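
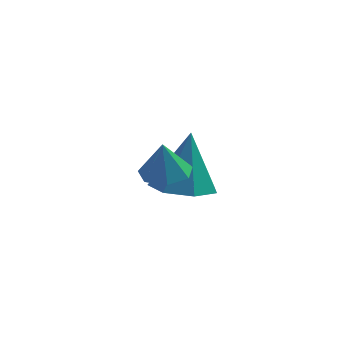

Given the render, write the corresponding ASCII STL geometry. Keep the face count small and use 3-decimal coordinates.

solid 
facet normal 0.051 0.121 -0.991
outer loop
vertex -1.548 -2.84 -1.681
vertex -2.212 -2.512 -1.675
vertex -1.543 -2.203 -1.603
endloop
endfacet
facet normal 0.832 -0.074 0.550
outer loop
vertex -1.548 -2.84 -1.681
vertex -1.543 -2.203 -1.603
vertex -2.268 -2.648 -0.565
endloop
endfacet
facet normal 0.051 0.120 -0.991
outer loop
vertex -1.543 -2.203 -1.603
vertex -2.212 -2.512 -1.675
vertex -2.042 -1.799 -1.58
endloop
endfacet
facet normal 0.513 0.599 0.615
outer loop
vertex -1.543 -2.203 -1.603
vertex -2.042 -1.799 -1.58
vertex -2.268 -2.648 -0.565
endloop
endfacet
facet normal 0.051 0.120 -0.991
outer loop
vertex -2.042 -1.799 -1.58
vertex -2.212 -2.512 -1.675
vertex -2.668 -1.932 -1.628
endloop
endfacet
facet normal -0.210 0.772 0.599
outer loop
vertex -2.042 -1.799 -1.58
vertex -2.668 -1.932 -1.628
vertex -2.268 -2.648 -0.565
endloop
endfacet
facet normal 0.051 0.121 -0.991
outer loop
vertex -2.668 -1.932 -1.628
vertex -2.212 -2.512 -1.675
vertex -2.951 -2.502 -1.712
endloop
endfacet
facet normal -0.796 0.319 0.515
outer loop
vertex -2.668 -1.932 -1.628
vertex -2.951 -2.502 -1.712
vertex -2.268 -2.648 -0.565
endloop
endfacet
facet normal 0.051 0.120 -0.991
outer loop
vertex -2.951 -2.502 -1.712
vertex -2.212 -2.512 -1.675
vertex -2.677 -3.08 -1.768
endloop
endfacet
facet normal -0.802 -0.421 0.424
outer loop
vertex -2.951 -2.502 -1.712
vertex -2.677 -3.08 -1.768
vertex -2.268 -2.648 -0.565
endloop
endfacet
facet normal 0.051 0.120 -0.991
outer loop
vertex -2.677 -3.08 -1.768
vertex -2.212 -2.512 -1.675
vertex -2.053 -3.231 -1.754
endloop
endfacet
facet normal -0.224 -0.890 0.396
outer loop
vertex -2.677 -3.08 -1.768
vertex -2.053 -3.231 -1.754
vertex -2.268 -2.648 -0.565
endloop
endfacet
facet normal 0.050 0.120 -0.991
outer loop
vertex -2.053 -3.231 -1.754
vertex -2.212 -2.512 -1.675
vertex -1.548 -2.84 -1.681
endloop
endfacet
facet normal 0.504 -0.736 0.452
outer loop
vertex -2.053 -3.231 -1.754
vertex -1.548 -2.84 -1.681
vertex -2.268 -2.648 -0.565
endloop
endfacet
facet normal -0.072 -0.235 -0.969
outer loop
vertex -1.399 0.946 -4.104
vertex -2.182 0.342 -3.899
vertex -2.19 1.324 -4.137
endloop
endfacet
facet normal 0.418 0.891 0.176
outer loop
vertex -1.399 0.946 -4.104
vertex -2.19 1.324 -4.137
vertex -2.038 0.818 -1.941
endloop
endfacet
facet normal -0.072 -0.235 -0.969
outer loop
vertex -2.19 1.324 -4.137
vertex -2.182 0.342 -3.899
vertex -2.974 0.962 -3.991
endloop
endfacet
facet normal -0.372 0.899 0.233
outer loop
vertex -2.19 1.324 -4.137
vertex -2.974 0.962 -3.991
vertex -2.038 0.818 -1.941
endloop
endfacet
facet normal -0.072 -0.235 -0.969
outer loop
vertex -2.974 0.962 -3.991
vertex -2.182 0.342 -3.899
vertex -3.163 0.134 -3.776
endloop
endfacet
facet normal -0.859 0.303 0.413
outer loop
vertex -2.974 0.962 -3.991
vertex -3.163 0.134 -3.776
vertex -2.038 0.818 -1.941
endloop
endfacet
facet normal -0.071 -0.236 -0.969
outer loop
vertex -3.163 0.134 -3.776
vertex -2.182 0.342 -3.899
vertex -2.613 -0.538 -3.653
endloop
endfacet
facet normal -0.678 -0.448 0.583
outer loop
vertex -3.163 0.134 -3.776
vertex -2.613 -0.538 -3.653
vertex -2.038 0.818 -1.941
endloop
endfacet
facet normal -0.072 -0.236 -0.969
outer loop
vertex -2.613 -0.538 -3.653
vertex -2.182 0.342 -3.899
vertex -1.739 -0.546 -3.716
endloop
endfacet
facet normal 0.037 -0.789 0.613
outer loop
vertex -2.613 -0.538 -3.653
vertex -1.739 -0.546 -3.716
vertex -2.038 0.818 -1.941
endloop
endfacet
facet normal -0.071 -0.235 -0.969
outer loop
vertex -1.739 -0.546 -3.716
vertex -2.182 0.342 -3.899
vertex -1.199 0.114 -3.916
endloop
endfacet
facet normal 0.744 -0.463 0.481
outer loop
vertex -1.739 -0.546 -3.716
vertex -1.199 0.114 -3.916
vertex -2.038 0.818 -1.941
endloop
endfacet
facet normal -0.072 -0.236 -0.969
outer loop
vertex -1.199 0.114 -3.916
vertex -2.182 0.342 -3.899
vertex -1.399 0.946 -4.104
endloop
endfacet
facet normal 0.915 0.285 0.287
outer loop
vertex -1.199 0.114 -3.916
vertex -1.399 0.946 -4.104
vertex -2.038 0.818 -1.941
endloop
endfacet

endsolid


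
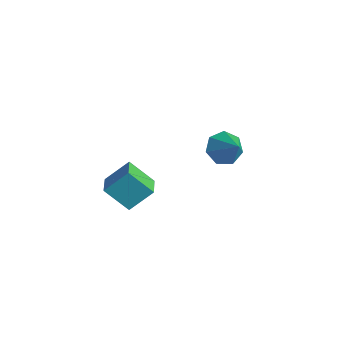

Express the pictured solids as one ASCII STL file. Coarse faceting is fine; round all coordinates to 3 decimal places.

solid 
facet normal -0.551 -0.465 0.693
outer loop
vertex -0.645 -2.906 -2.861
vertex -1.512 -2.287 -3.135
vertex -1.021 -3.842 -3.787
endloop
endfacet
facet normal 0.788 -0.563 0.249
outer loop
vertex -0.228 -3.173 -4.785
vertex -0.645 -2.906 -2.861
vertex -1.021 -3.842 -3.787
endloop
endfacet
facet normal -0.550 -0.465 0.694
outer loop
vertex -1.021 -3.842 -3.787
vertex -1.512 -2.287 -3.135
vertex -1.888 -3.224 -4.061
endloop
endfacet
facet normal -0.274 -0.684 -0.676
outer loop
vertex -1.888 -3.224 -4.061
vertex -0.228 -3.173 -4.785
vertex -1.021 -3.842 -3.787
endloop
endfacet
facet normal 0.274 0.684 0.676
outer loop
vertex -0.645 -2.906 -2.861
vertex -0.719 -1.618 -4.133
vertex -1.512 -2.287 -3.135
endloop
endfacet
facet normal 0.788 -0.562 0.249
outer loop
vertex 0.148 -2.236 -3.859
vertex -0.645 -2.906 -2.861
vertex -0.228 -3.173 -4.785
endloop
endfacet
facet normal 0.274 0.684 0.676
outer loop
vertex 0.148 -2.236 -3.859
vertex -0.719 -1.618 -4.133
vertex -0.645 -2.906 -2.861
endloop
endfacet
facet normal -0.788 0.563 -0.249
outer loop
vertex -1.512 -2.287 -3.135
vertex -0.719 -1.618 -4.133
vertex -1.888 -3.224 -4.061
endloop
endfacet
facet normal -0.274 -0.683 -0.677
outer loop
vertex -1.095 -2.554 -5.059
vertex -0.228 -3.173 -4.785
vertex -1.888 -3.224 -4.061
endloop
endfacet
facet normal -0.788 0.563 -0.249
outer loop
vertex -1.888 -3.224 -4.061
vertex -0.719 -1.618 -4.133
vertex -1.095 -2.554 -5.059
endloop
endfacet
facet normal 0.551 0.464 -0.694
outer loop
vertex -1.095 -2.554 -5.059
vertex 0.148 -2.236 -3.859
vertex -0.228 -3.173 -4.785
endloop
endfacet
facet normal 0.551 0.465 -0.693
outer loop
vertex -0.719 -1.618 -4.133
vertex 0.148 -2.236 -3.859
vertex -1.095 -2.554 -5.059
endloop
endfacet
facet normal -0.747 0.077 -0.660
outer loop
vertex -0.507 2.151 -4.87
vertex -1.071 2.12 -4.235
vertex -0.697 2.801 -4.579
endloop
endfacet
facet normal 0.883 0.381 -0.275
outer loop
vertex -0.507 2.151 -4.87
vertex -0.697 2.801 -4.579
vertex 0.071 2.0 -3.225
endloop
endfacet
facet normal -0.747 0.077 -0.660
outer loop
vertex -0.697 2.801 -4.579
vertex -1.071 2.12 -4.235
vertex -1.169 2.938 -4.029
endloop
endfacet
facet normal 0.496 0.841 0.216
outer loop
vertex -0.697 2.801 -4.579
vertex -1.169 2.938 -4.029
vertex 0.071 2.0 -3.225
endloop
endfacet
facet normal -0.747 0.077 -0.660
outer loop
vertex -1.169 2.938 -4.029
vertex -1.071 2.12 -4.235
vertex -1.567 2.459 -3.634
endloop
endfacet
facet normal -0.012 0.642 0.767
outer loop
vertex -1.169 2.938 -4.029
vertex -1.567 2.459 -3.634
vertex 0.071 2.0 -3.225
endloop
endfacet
facet normal -0.747 0.078 -0.660
outer loop
vertex -1.567 2.459 -3.634
vertex -1.071 2.12 -4.235
vertex -1.592 1.724 -3.693
endloop
endfacet
facet normal -0.260 -0.068 0.963
outer loop
vertex -1.567 2.459 -3.634
vertex -1.592 1.724 -3.693
vertex 0.071 2.0 -3.225
endloop
endfacet
facet normal -0.747 0.079 -0.660
outer loop
vertex -1.592 1.724 -3.693
vertex -1.071 2.12 -4.235
vertex -1.225 1.287 -4.16
endloop
endfacet
facet normal -0.060 -0.752 0.657
outer loop
vertex -1.592 1.724 -3.693
vertex -1.225 1.287 -4.16
vertex 0.071 2.0 -3.225
endloop
endfacet
facet normal -0.746 0.078 -0.661
outer loop
vertex -1.225 1.287 -4.16
vertex -1.071 2.12 -4.235
vertex -0.742 1.477 -4.683
endloop
endfacet
facet normal 0.437 -0.896 0.078
outer loop
vertex -1.225 1.287 -4.16
vertex -0.742 1.477 -4.683
vertex 0.071 2.0 -3.225
endloop
endfacet
facet normal -0.747 0.077 -0.660
outer loop
vertex -0.742 1.477 -4.683
vertex -1.071 2.12 -4.235
vertex -0.507 2.151 -4.87
endloop
endfacet
facet normal 0.856 -0.392 -0.337
outer loop
vertex -0.742 1.477 -4.683
vertex -0.507 2.151 -4.87
vertex 0.071 2.0 -3.225
endloop
endfacet

endsolid


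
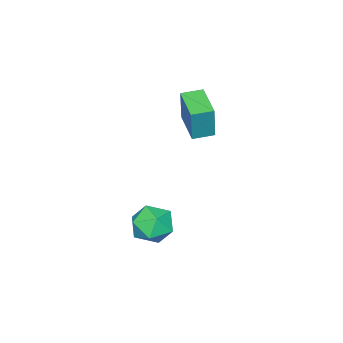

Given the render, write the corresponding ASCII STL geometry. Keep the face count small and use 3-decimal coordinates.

solid 
facet normal -0.602 -0.778 0.179
outer loop
vertex 0.319 1.292 1.666
vertex -0.351 1.826 1.733
vertex 0.064 1.154 0.205
endloop
endfacet
facet normal 0.780 -0.621 -0.077
outer loop
vertex 0.931 2.274 -0.053
vertex 0.319 1.292 1.666
vertex 0.064 1.154 0.205
endloop
endfacet
facet normal -0.602 -0.778 0.179
outer loop
vertex 0.064 1.154 0.205
vertex -0.351 1.826 1.733
vertex -0.607 1.688 0.272
endloop
endfacet
facet normal -0.172 -0.093 -0.981
outer loop
vertex -0.607 1.688 0.272
vertex 0.931 2.274 -0.053
vertex 0.064 1.154 0.205
endloop
endfacet
facet normal 0.172 0.093 0.981
outer loop
vertex 0.319 1.292 1.666
vertex 0.516 2.946 1.475
vertex -0.351 1.826 1.733
endloop
endfacet
facet normal 0.779 -0.622 -0.078
outer loop
vertex 1.187 2.412 1.408
vertex 0.319 1.292 1.666
vertex 0.931 2.274 -0.053
endloop
endfacet
facet normal 0.172 0.093 0.981
outer loop
vertex 1.187 2.412 1.408
vertex 0.516 2.946 1.475
vertex 0.319 1.292 1.666
endloop
endfacet
facet normal -0.780 0.621 0.078
outer loop
vertex -0.351 1.826 1.733
vertex 0.516 2.946 1.475
vertex -0.607 1.688 0.272
endloop
endfacet
facet normal -0.172 -0.093 -0.981
outer loop
vertex 0.261 2.808 0.014
vertex 0.931 2.274 -0.053
vertex -0.607 1.688 0.272
endloop
endfacet
facet normal -0.779 0.622 0.077
outer loop
vertex -0.607 1.688 0.272
vertex 0.516 2.946 1.475
vertex 0.261 2.808 0.014
endloop
endfacet
facet normal 0.602 0.778 -0.179
outer loop
vertex 0.261 2.808 0.014
vertex 1.187 2.412 1.408
vertex 0.931 2.274 -0.053
endloop
endfacet
facet normal 0.602 0.778 -0.179
outer loop
vertex 0.516 2.946 1.475
vertex 1.187 2.412 1.408
vertex 0.261 2.808 0.014
endloop
endfacet
facet normal -0.173 0.810 0.561
outer loop
vertex 3.011 2.986 -3.529
vertex 2.487 2.487 -2.97
vertex 3.383 2.565 -2.807
endloop
endfacet
facet normal 0.469 0.847 0.252
outer loop
vertex 3.011 2.986 -3.529
vertex 3.383 2.565 -2.807
vertex 3.818 2.564 -3.612
endloop
endfacet
facet normal 0.376 0.808 -0.454
outer loop
vertex 3.011 2.986 -3.529
vertex 3.818 2.564 -3.612
vertex 3.19 2.485 -4.272
endloop
endfacet
facet normal -0.323 0.747 -0.581
outer loop
vertex 3.011 2.986 -3.529
vertex 3.19 2.485 -4.272
vertex 2.367 2.437 -3.876
endloop
endfacet
facet normal -0.662 0.748 0.046
outer loop
vertex 3.011 2.986 -3.529
vertex 2.367 2.437 -3.876
vertex 2.487 2.487 -2.97
endloop
endfacet
facet normal 0.845 0.277 0.457
outer loop
vertex 3.818 2.564 -3.612
vertex 3.383 2.565 -2.807
vertex 3.793 1.803 -3.104
endloop
endfacet
facet normal -0.193 0.215 0.957
outer loop
vertex 3.383 2.565 -2.807
vertex 2.487 2.487 -2.97
vertex 2.97 1.755 -2.708
endloop
endfacet
facet normal -0.986 0.115 0.124
outer loop
vertex 2.487 2.487 -2.97
vertex 2.367 2.437 -3.876
vertex 2.342 1.676 -3.368
endloop
endfacet
facet normal -0.436 0.113 -0.893
outer loop
vertex 2.367 2.437 -3.876
vertex 3.19 2.485 -4.272
vertex 2.777 1.675 -4.173
endloop
endfacet
facet normal 0.695 0.213 -0.687
outer loop
vertex 3.19 2.485 -4.272
vertex 3.818 2.564 -3.612
vertex 3.673 1.753 -4.01
endloop
endfacet
facet normal 0.323 -0.747 0.581
outer loop
vertex 3.149 1.254 -3.451
vertex 3.793 1.803 -3.104
vertex 2.97 1.755 -2.708
endloop
endfacet
facet normal -0.376 -0.808 0.454
outer loop
vertex 3.149 1.254 -3.451
vertex 2.97 1.755 -2.708
vertex 2.342 1.676 -3.368
endloop
endfacet
facet normal -0.469 -0.847 -0.252
outer loop
vertex 3.149 1.254 -3.451
vertex 2.342 1.676 -3.368
vertex 2.777 1.675 -4.173
endloop
endfacet
facet normal 0.173 -0.810 -0.561
outer loop
vertex 3.149 1.254 -3.451
vertex 2.777 1.675 -4.173
vertex 3.673 1.753 -4.01
endloop
endfacet
facet normal 0.662 -0.748 -0.046
outer loop
vertex 3.149 1.254 -3.451
vertex 3.673 1.753 -4.01
vertex 3.793 1.803 -3.104
endloop
endfacet
facet normal 0.436 -0.113 0.893
outer loop
vertex 2.97 1.755 -2.708
vertex 3.793 1.803 -3.104
vertex 3.383 2.565 -2.807
endloop
endfacet
facet normal -0.695 -0.213 0.687
outer loop
vertex 2.342 1.676 -3.368
vertex 2.97 1.755 -2.708
vertex 2.487 2.487 -2.97
endloop
endfacet
facet normal -0.845 -0.277 -0.457
outer loop
vertex 2.777 1.675 -4.173
vertex 2.342 1.676 -3.368
vertex 2.367 2.437 -3.876
endloop
endfacet
facet normal 0.193 -0.215 -0.957
outer loop
vertex 3.673 1.753 -4.01
vertex 2.777 1.675 -4.173
vertex 3.19 2.485 -4.272
endloop
endfacet
facet normal 0.986 -0.115 -0.124
outer loop
vertex 3.793 1.803 -3.104
vertex 3.673 1.753 -4.01
vertex 3.818 2.564 -3.612
endloop
endfacet

endsolid


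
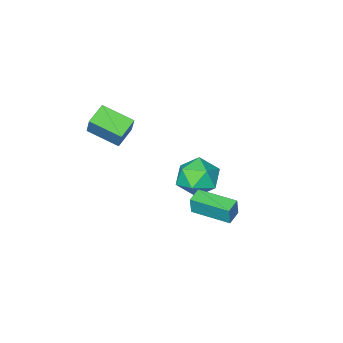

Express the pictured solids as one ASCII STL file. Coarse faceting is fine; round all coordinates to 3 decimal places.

solid 
facet normal -0.883 -0.445 0.151
outer loop
vertex 0.333 1.87 -0.601
vertex -0.533 3.583 -0.61
vertex 0.206 1.8 -1.55
endloop
endfacet
facet normal 0.451 -0.892 0.005
outer loop
vertex 0.913 2.157 -1.67
vertex 0.333 1.87 -0.601
vertex 0.206 1.8 -1.55
endloop
endfacet
facet normal -0.883 -0.445 0.150
outer loop
vertex 0.206 1.8 -1.55
vertex -0.533 3.583 -0.61
vertex -0.659 3.514 -1.559
endloop
endfacet
facet normal -0.132 -0.072 -0.989
outer loop
vertex -0.659 3.514 -1.559
vertex 0.913 2.157 -1.67
vertex 0.206 1.8 -1.55
endloop
endfacet
facet normal 0.132 0.072 0.989
outer loop
vertex 0.333 1.87 -0.601
vertex 0.174 3.94 -0.73
vertex -0.533 3.583 -0.61
endloop
endfacet
facet normal 0.451 -0.893 0.005
outer loop
vertex 1.039 2.226 -0.721
vertex 0.333 1.87 -0.601
vertex 0.913 2.157 -1.67
endloop
endfacet
facet normal 0.132 0.072 0.989
outer loop
vertex 1.039 2.226 -0.721
vertex 0.174 3.94 -0.73
vertex 0.333 1.87 -0.601
endloop
endfacet
facet normal -0.451 0.892 -0.005
outer loop
vertex -0.533 3.583 -0.61
vertex 0.174 3.94 -0.73
vertex -0.659 3.514 -1.559
endloop
endfacet
facet normal -0.132 -0.072 -0.989
outer loop
vertex 0.047 3.87 -1.679
vertex 0.913 2.157 -1.67
vertex -0.659 3.514 -1.559
endloop
endfacet
facet normal -0.451 0.893 -0.005
outer loop
vertex -0.659 3.514 -1.559
vertex 0.174 3.94 -0.73
vertex 0.047 3.87 -1.679
endloop
endfacet
facet normal 0.883 0.445 -0.150
outer loop
vertex 0.047 3.87 -1.679
vertex 1.039 2.226 -0.721
vertex 0.913 2.157 -1.67
endloop
endfacet
facet normal 0.883 0.445 -0.151
outer loop
vertex 0.174 3.94 -0.73
vertex 1.039 2.226 -0.721
vertex 0.047 3.87 -1.679
endloop
endfacet
facet normal -0.977 -0.064 -0.201
outer loop
vertex -2.105 -0.327 -2.975
vertex -2.192 -1.235 -2.265
vertex -2.346 -0.164 -1.856
endloop
endfacet
facet normal -0.751 0.611 -0.251
outer loop
vertex -2.105 -0.327 -2.975
vertex -2.346 -0.164 -1.856
vertex -1.598 0.535 -2.394
endloop
endfacet
facet normal -0.232 0.634 -0.738
outer loop
vertex -2.105 -0.327 -2.975
vertex -1.598 0.535 -2.394
vertex -0.982 -0.104 -3.136
endloop
endfacet
facet normal -0.137 -0.027 -0.990
outer loop
vertex -2.105 -0.327 -2.975
vertex -0.982 -0.104 -3.136
vertex -1.349 -1.198 -3.056
endloop
endfacet
facet normal -0.598 -0.458 -0.658
outer loop
vertex -2.105 -0.327 -2.975
vertex -1.349 -1.198 -3.056
vertex -2.192 -1.235 -2.265
endloop
endfacet
facet normal -0.470 0.796 0.380
outer loop
vertex -1.598 0.535 -2.394
vertex -2.346 -0.164 -1.856
vertex -1.371 0.158 -1.324
endloop
endfacet
facet normal -0.838 -0.296 0.459
outer loop
vertex -2.346 -0.164 -1.856
vertex -2.192 -1.235 -2.265
vertex -1.738 -0.936 -1.244
endloop
endfacet
facet normal -0.223 -0.933 -0.281
outer loop
vertex -2.192 -1.235 -2.265
vertex -1.349 -1.198 -3.056
vertex -1.122 -1.575 -1.986
endloop
endfacet
facet normal 0.524 -0.236 -0.818
outer loop
vertex -1.349 -1.198 -3.056
vertex -0.982 -0.104 -3.136
vertex -0.374 -0.876 -2.524
endloop
endfacet
facet normal 0.372 0.833 -0.409
outer loop
vertex -0.982 -0.104 -3.136
vertex -1.598 0.535 -2.394
vertex -0.528 0.195 -2.115
endloop
endfacet
facet normal 0.137 0.027 0.990
outer loop
vertex -0.615 -0.713 -1.405
vertex -1.371 0.158 -1.324
vertex -1.738 -0.936 -1.244
endloop
endfacet
facet normal 0.232 -0.634 0.738
outer loop
vertex -0.615 -0.713 -1.405
vertex -1.738 -0.936 -1.244
vertex -1.122 -1.575 -1.986
endloop
endfacet
facet normal 0.751 -0.611 0.251
outer loop
vertex -0.615 -0.713 -1.405
vertex -1.122 -1.575 -1.986
vertex -0.374 -0.876 -2.524
endloop
endfacet
facet normal 0.977 0.064 0.201
outer loop
vertex -0.615 -0.713 -1.405
vertex -0.374 -0.876 -2.524
vertex -0.528 0.195 -2.115
endloop
endfacet
facet normal 0.598 0.458 0.658
outer loop
vertex -0.615 -0.713 -1.405
vertex -0.528 0.195 -2.115
vertex -1.371 0.158 -1.324
endloop
endfacet
facet normal -0.524 0.236 0.818
outer loop
vertex -1.738 -0.936 -1.244
vertex -1.371 0.158 -1.324
vertex -2.346 -0.164 -1.856
endloop
endfacet
facet normal -0.372 -0.833 0.409
outer loop
vertex -1.122 -1.575 -1.986
vertex -1.738 -0.936 -1.244
vertex -2.192 -1.235 -2.265
endloop
endfacet
facet normal 0.470 -0.796 -0.380
outer loop
vertex -0.374 -0.876 -2.524
vertex -1.122 -1.575 -1.986
vertex -1.349 -1.198 -3.056
endloop
endfacet
facet normal 0.838 0.296 -0.459
outer loop
vertex -0.528 0.195 -2.115
vertex -0.374 -0.876 -2.524
vertex -0.982 -0.104 -3.136
endloop
endfacet
facet normal 0.223 0.933 0.281
outer loop
vertex -1.371 0.158 -1.324
vertex -0.528 0.195 -2.115
vertex -1.598 0.535 -2.394
endloop
endfacet
facet normal -0.852 -0.356 0.385
outer loop
vertex 3.142 -1.457 4.28
vertex 2.342 -0.134 3.734
vertex 2.881 -2.098 3.109
endloop
endfacet
facet normal 0.488 -0.807 0.333
outer loop
vertex 3.818 -1.706 2.686
vertex 3.142 -1.457 4.28
vertex 2.881 -2.098 3.109
endloop
endfacet
facet normal -0.852 -0.356 0.385
outer loop
vertex 2.881 -2.098 3.109
vertex 2.342 -0.134 3.734
vertex 2.081 -0.775 2.563
endloop
endfacet
facet normal -0.192 -0.471 -0.861
outer loop
vertex 2.081 -0.775 2.563
vertex 3.818 -1.706 2.686
vertex 2.881 -2.098 3.109
endloop
endfacet
facet normal 0.192 0.471 0.861
outer loop
vertex 3.142 -1.457 4.28
vertex 3.279 0.258 3.311
vertex 2.342 -0.134 3.734
endloop
endfacet
facet normal 0.488 -0.807 0.333
outer loop
vertex 4.079 -1.065 3.857
vertex 3.142 -1.457 4.28
vertex 3.818 -1.706 2.686
endloop
endfacet
facet normal 0.192 0.471 0.861
outer loop
vertex 4.079 -1.065 3.857
vertex 3.279 0.258 3.311
vertex 3.142 -1.457 4.28
endloop
endfacet
facet normal -0.488 0.807 -0.333
outer loop
vertex 2.342 -0.134 3.734
vertex 3.279 0.258 3.311
vertex 2.081 -0.775 2.563
endloop
endfacet
facet normal -0.192 -0.471 -0.861
outer loop
vertex 3.018 -0.383 2.14
vertex 3.818 -1.706 2.686
vertex 2.081 -0.775 2.563
endloop
endfacet
facet normal -0.488 0.807 -0.333
outer loop
vertex 2.081 -0.775 2.563
vertex 3.279 0.258 3.311
vertex 3.018 -0.383 2.14
endloop
endfacet
facet normal 0.852 0.356 -0.385
outer loop
vertex 3.018 -0.383 2.14
vertex 4.079 -1.065 3.857
vertex 3.818 -1.706 2.686
endloop
endfacet
facet normal 0.852 0.356 -0.385
outer loop
vertex 3.279 0.258 3.311
vertex 4.079 -1.065 3.857
vertex 3.018 -0.383 2.14
endloop
endfacet

endsolid


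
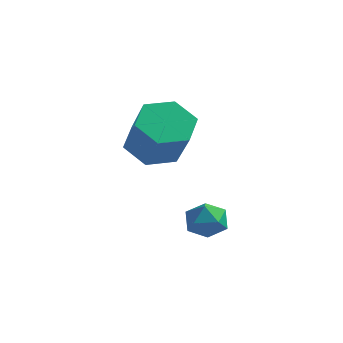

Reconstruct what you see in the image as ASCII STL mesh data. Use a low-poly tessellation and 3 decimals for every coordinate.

solid 
facet normal -0.529 0.401 -0.748
outer loop
vertex -1.697 -1.371 -0.227
vertex -2.312 -2.197 -0.235
vertex -2.542 -1.389 0.361
endloop
endfacet
facet normal 0.216 0.916 0.338
outer loop
vertex -1.697 -1.371 -0.227
vertex -2.542 -1.389 0.361
vertex -0.713 -2.117 1.164
endloop
endfacet
facet normal 0.216 0.916 0.339
outer loop
vertex -0.713 -2.117 1.164
vertex -2.542 -1.389 0.361
vertex -1.559 -2.135 1.752
endloop
endfacet
facet normal 0.528 -0.402 0.748
outer loop
vertex -0.713 -2.117 1.164
vertex -1.559 -2.135 1.752
vertex -1.328 -2.943 1.155
endloop
endfacet
facet normal -0.529 0.401 -0.748
outer loop
vertex -2.542 -1.389 0.361
vertex -2.312 -2.197 -0.235
vertex -3.157 -2.216 0.353
endloop
endfacet
facet normal -0.603 0.442 0.664
outer loop
vertex -2.542 -1.389 0.361
vertex -3.157 -2.216 0.353
vertex -1.559 -2.135 1.752
endloop
endfacet
facet normal -0.604 0.442 0.664
outer loop
vertex -1.559 -2.135 1.752
vertex -3.157 -2.216 0.353
vertex -2.173 -2.962 1.744
endloop
endfacet
facet normal 0.530 -0.401 0.747
outer loop
vertex -1.559 -2.135 1.752
vertex -2.173 -2.962 1.744
vertex -1.328 -2.943 1.155
endloop
endfacet
facet normal -0.529 0.402 -0.747
outer loop
vertex -3.157 -2.216 0.353
vertex -2.312 -2.197 -0.235
vertex -2.927 -3.023 -0.244
endloop
endfacet
facet normal -0.819 -0.474 0.325
outer loop
vertex -3.157 -2.216 0.353
vertex -2.927 -3.023 -0.244
vertex -2.173 -2.962 1.744
endloop
endfacet
facet normal -0.819 -0.474 0.325
outer loop
vertex -2.173 -2.962 1.744
vertex -2.927 -3.023 -0.244
vertex -1.943 -3.769 1.147
endloop
endfacet
facet normal 0.530 -0.402 0.747
outer loop
vertex -2.173 -2.962 1.744
vertex -1.943 -3.769 1.147
vertex -1.328 -2.943 1.155
endloop
endfacet
facet normal -0.528 0.402 -0.748
outer loop
vertex -2.927 -3.023 -0.244
vertex -2.312 -2.197 -0.235
vertex -2.081 -3.005 -0.832
endloop
endfacet
facet normal -0.216 -0.916 -0.339
outer loop
vertex -2.927 -3.023 -0.244
vertex -2.081 -3.005 -0.832
vertex -1.943 -3.769 1.147
endloop
endfacet
facet normal -0.216 -0.916 -0.338
outer loop
vertex -1.943 -3.769 1.147
vertex -2.081 -3.005 -0.832
vertex -1.098 -3.751 0.559
endloop
endfacet
facet normal 0.529 -0.401 0.748
outer loop
vertex -1.943 -3.769 1.147
vertex -1.098 -3.751 0.559
vertex -1.328 -2.943 1.155
endloop
endfacet
facet normal -0.530 0.401 -0.747
outer loop
vertex -2.081 -3.005 -0.832
vertex -2.312 -2.197 -0.235
vertex -1.467 -2.178 -0.824
endloop
endfacet
facet normal 0.604 -0.442 -0.664
outer loop
vertex -2.081 -3.005 -0.832
vertex -1.467 -2.178 -0.824
vertex -1.098 -3.751 0.559
endloop
endfacet
facet normal 0.603 -0.442 -0.664
outer loop
vertex -1.098 -3.751 0.559
vertex -1.467 -2.178 -0.824
vertex -0.483 -2.924 0.567
endloop
endfacet
facet normal 0.529 -0.401 0.748
outer loop
vertex -1.098 -3.751 0.559
vertex -0.483 -2.924 0.567
vertex -1.328 -2.943 1.155
endloop
endfacet
facet normal -0.530 0.402 -0.747
outer loop
vertex -1.467 -2.178 -0.824
vertex -2.312 -2.197 -0.235
vertex -1.697 -1.371 -0.227
endloop
endfacet
facet normal 0.819 0.474 -0.325
outer loop
vertex -1.467 -2.178 -0.824
vertex -1.697 -1.371 -0.227
vertex -0.483 -2.924 0.567
endloop
endfacet
facet normal 0.819 0.474 -0.325
outer loop
vertex -0.483 -2.924 0.567
vertex -1.697 -1.371 -0.227
vertex -0.713 -2.117 1.164
endloop
endfacet
facet normal 0.529 -0.402 0.747
outer loop
vertex -0.483 -2.924 0.567
vertex -0.713 -2.117 1.164
vertex -1.328 -2.943 1.155
endloop
endfacet
facet normal -0.894 0.265 0.362
outer loop
vertex -0.555 -2.504 -2.989
vertex -0.52 -3.078 -2.482
vertex -0.241 -2.387 -2.299
endloop
endfacet
facet normal -0.544 0.832 0.107
outer loop
vertex -0.555 -2.504 -2.989
vertex -0.241 -2.387 -2.299
vertex 0.089 -2.091 -2.925
endloop
endfacet
facet normal -0.398 0.711 -0.580
outer loop
vertex -0.555 -2.504 -2.989
vertex 0.089 -2.091 -2.925
vertex 0.014 -2.599 -3.496
endloop
endfacet
facet normal -0.658 0.067 -0.750
outer loop
vertex -0.555 -2.504 -2.989
vertex 0.014 -2.599 -3.496
vertex -0.362 -3.209 -3.221
endloop
endfacet
facet normal -0.963 -0.208 -0.169
outer loop
vertex -0.555 -2.504 -2.989
vertex -0.362 -3.209 -3.221
vertex -0.52 -3.078 -2.482
endloop
endfacet
facet normal 0.076 0.885 0.459
outer loop
vertex 0.089 -2.091 -2.925
vertex -0.241 -2.387 -2.299
vertex 0.522 -2.411 -2.379
endloop
endfacet
facet normal -0.491 -0.032 0.870
outer loop
vertex -0.241 -2.387 -2.299
vertex -0.52 -3.078 -2.482
vertex 0.146 -3.021 -2.104
endloop
endfacet
facet normal -0.604 -0.797 0.012
outer loop
vertex -0.52 -3.078 -2.482
vertex -0.362 -3.209 -3.221
vertex 0.071 -3.529 -2.675
endloop
endfacet
facet normal -0.109 -0.352 -0.930
outer loop
vertex -0.362 -3.209 -3.221
vertex 0.014 -2.599 -3.496
vertex 0.401 -3.233 -3.301
endloop
endfacet
facet normal 0.312 0.689 -0.654
outer loop
vertex 0.014 -2.599 -3.496
vertex 0.089 -2.091 -2.925
vertex 0.68 -2.542 -3.118
endloop
endfacet
facet normal 0.658 -0.067 0.750
outer loop
vertex 0.715 -3.116 -2.611
vertex 0.522 -2.411 -2.379
vertex 0.146 -3.021 -2.104
endloop
endfacet
facet normal 0.398 -0.711 0.580
outer loop
vertex 0.715 -3.116 -2.611
vertex 0.146 -3.021 -2.104
vertex 0.071 -3.529 -2.675
endloop
endfacet
facet normal 0.544 -0.832 -0.107
outer loop
vertex 0.715 -3.116 -2.611
vertex 0.071 -3.529 -2.675
vertex 0.401 -3.233 -3.301
endloop
endfacet
facet normal 0.894 -0.265 -0.362
outer loop
vertex 0.715 -3.116 -2.611
vertex 0.401 -3.233 -3.301
vertex 0.68 -2.542 -3.118
endloop
endfacet
facet normal 0.963 0.208 0.169
outer loop
vertex 0.715 -3.116 -2.611
vertex 0.68 -2.542 -3.118
vertex 0.522 -2.411 -2.379
endloop
endfacet
facet normal 0.109 0.352 0.930
outer loop
vertex 0.146 -3.021 -2.104
vertex 0.522 -2.411 -2.379
vertex -0.241 -2.387 -2.299
endloop
endfacet
facet normal -0.312 -0.689 0.654
outer loop
vertex 0.071 -3.529 -2.675
vertex 0.146 -3.021 -2.104
vertex -0.52 -3.078 -2.482
endloop
endfacet
facet normal -0.076 -0.885 -0.459
outer loop
vertex 0.401 -3.233 -3.301
vertex 0.071 -3.529 -2.675
vertex -0.362 -3.209 -3.221
endloop
endfacet
facet normal 0.491 0.032 -0.870
outer loop
vertex 0.68 -2.542 -3.118
vertex 0.401 -3.233 -3.301
vertex 0.014 -2.599 -3.496
endloop
endfacet
facet normal 0.604 0.797 -0.012
outer loop
vertex 0.522 -2.411 -2.379
vertex 0.68 -2.542 -3.118
vertex 0.089 -2.091 -2.925
endloop
endfacet

endsolid


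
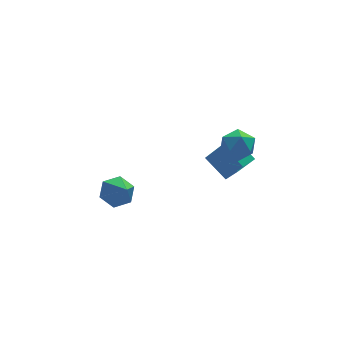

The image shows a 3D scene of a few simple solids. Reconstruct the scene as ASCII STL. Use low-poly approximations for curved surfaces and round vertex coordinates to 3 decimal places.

solid 
facet normal -0.842 -0.538 -0.024
outer loop
vertex 2.325 0.015 -1.167
vertex 1.746 0.995 -2.86
vertex 3.076 -1.12 -2.082
endloop
endfacet
facet normal 0.284 -0.481 0.830
outer loop
vertex 3.834 -0.635 -2.06
vertex 2.325 0.015 -1.167
vertex 3.076 -1.12 -2.082
endloop
endfacet
facet normal -0.842 -0.538 -0.024
outer loop
vertex 3.076 -1.12 -2.082
vertex 1.746 0.995 -2.86
vertex 2.497 -0.139 -3.774
endloop
endfacet
facet normal 0.459 -0.692 -0.558
outer loop
vertex 2.497 -0.139 -3.774
vertex 3.834 -0.635 -2.06
vertex 3.076 -1.12 -2.082
endloop
endfacet
facet normal -0.459 0.692 0.557
outer loop
vertex 2.325 0.015 -1.167
vertex 2.504 1.48 -2.838
vertex 1.746 0.995 -2.86
endloop
endfacet
facet normal 0.284 -0.481 0.830
outer loop
vertex 3.083 0.499 -1.146
vertex 2.325 0.015 -1.167
vertex 3.834 -0.635 -2.06
endloop
endfacet
facet normal -0.458 0.692 0.558
outer loop
vertex 3.083 0.499 -1.146
vertex 2.504 1.48 -2.838
vertex 2.325 0.015 -1.167
endloop
endfacet
facet normal -0.284 0.481 -0.830
outer loop
vertex 1.746 0.995 -2.86
vertex 2.504 1.48 -2.838
vertex 2.497 -0.139 -3.774
endloop
endfacet
facet normal 0.458 -0.693 -0.557
outer loop
vertex 3.255 0.345 -3.753
vertex 3.834 -0.635 -2.06
vertex 2.497 -0.139 -3.774
endloop
endfacet
facet normal -0.284 0.481 -0.830
outer loop
vertex 2.497 -0.139 -3.774
vertex 2.504 1.48 -2.838
vertex 3.255 0.345 -3.753
endloop
endfacet
facet normal 0.842 0.539 0.024
outer loop
vertex 3.255 0.345 -3.753
vertex 3.083 0.499 -1.146
vertex 3.834 -0.635 -2.06
endloop
endfacet
facet normal 0.842 0.538 0.024
outer loop
vertex 2.504 1.48 -2.838
vertex 3.083 0.499 -1.146
vertex 3.255 0.345 -3.753
endloop
endfacet
facet normal -0.098 0.722 -0.685
outer loop
vertex -2.861 -2.227 -2.533
vertex -3.442 -1.788 -1.987
vertex -2.55 -1.617 -1.934
endloop
endfacet
facet normal 0.899 -0.437 -0.021
outer loop
vertex -2.861 -2.227 -2.533
vertex -2.55 -1.617 -1.934
vertex -3.258 -3.132 -0.713
endloop
endfacet
facet normal -0.098 0.722 -0.685
outer loop
vertex -2.55 -1.617 -1.934
vertex -3.442 -1.788 -1.987
vertex -3.13 -1.178 -1.388
endloop
endfacet
facet normal 0.742 0.175 0.647
outer loop
vertex -2.55 -1.617 -1.934
vertex -3.13 -1.178 -1.388
vertex -3.258 -3.132 -0.713
endloop
endfacet
facet normal -0.099 0.723 -0.684
outer loop
vertex -3.13 -1.178 -1.388
vertex -3.442 -1.788 -1.987
vertex -4.022 -1.35 -1.44
endloop
endfacet
facet normal -0.118 0.331 0.936
outer loop
vertex -3.13 -1.178 -1.388
vertex -4.022 -1.35 -1.44
vertex -3.258 -3.132 -0.713
endloop
endfacet
facet normal -0.099 0.723 -0.684
outer loop
vertex -4.022 -1.35 -1.44
vertex -3.442 -1.788 -1.987
vertex -4.334 -1.96 -2.039
endloop
endfacet
facet normal -0.822 -0.126 0.556
outer loop
vertex -4.022 -1.35 -1.44
vertex -4.334 -1.96 -2.039
vertex -3.258 -3.132 -0.713
endloop
endfacet
facet normal -0.099 0.722 -0.685
outer loop
vertex -4.334 -1.96 -2.039
vertex -3.442 -1.788 -1.987
vertex -3.753 -2.399 -2.586
endloop
endfacet
facet normal -0.665 -0.738 -0.113
outer loop
vertex -4.334 -1.96 -2.039
vertex -3.753 -2.399 -2.586
vertex -3.258 -3.132 -0.713
endloop
endfacet
facet normal -0.098 0.722 -0.685
outer loop
vertex -3.753 -2.399 -2.586
vertex -3.442 -1.788 -1.987
vertex -2.861 -2.227 -2.533
endloop
endfacet
facet normal 0.196 -0.894 -0.402
outer loop
vertex -3.753 -2.399 -2.586
vertex -2.861 -2.227 -2.533
vertex -3.258 -3.132 -0.713
endloop
endfacet
facet normal -0.959 -0.195 0.205
outer loop
vertex 1.887 -1.119 -0.703
vertex 2.168 -1.851 -0.085
vertex 2.053 -0.922 0.262
endloop
endfacet
facet normal -0.867 0.495 0.048
outer loop
vertex 1.887 -1.119 -0.703
vertex 2.053 -0.922 0.262
vertex 2.376 -0.288 -0.44
endloop
endfacet
facet normal -0.586 0.537 -0.606
outer loop
vertex 1.887 -1.119 -0.703
vertex 2.376 -0.288 -0.44
vertex 2.69 -0.826 -1.22
endloop
endfacet
facet normal -0.504 -0.127 -0.854
outer loop
vertex 1.887 -1.119 -0.703
vertex 2.69 -0.826 -1.22
vertex 2.562 -1.792 -1.001
endloop
endfacet
facet normal -0.734 -0.580 -0.353
outer loop
vertex 1.887 -1.119 -0.703
vertex 2.562 -1.792 -1.001
vertex 2.168 -1.851 -0.085
endloop
endfacet
facet normal -0.394 0.765 0.509
outer loop
vertex 2.376 -0.288 -0.44
vertex 2.053 -0.922 0.262
vertex 2.958 -0.508 0.341
endloop
endfacet
facet normal -0.543 -0.352 0.763
outer loop
vertex 2.053 -0.922 0.262
vertex 2.168 -1.851 -0.085
vertex 2.83 -1.474 0.56
endloop
endfacet
facet normal -0.180 -0.974 -0.140
outer loop
vertex 2.168 -1.851 -0.085
vertex 2.562 -1.792 -1.001
vertex 3.144 -2.012 -0.22
endloop
endfacet
facet normal 0.193 -0.241 -0.951
outer loop
vertex 2.562 -1.792 -1.001
vertex 2.69 -0.826 -1.22
vertex 3.467 -1.378 -0.922
endloop
endfacet
facet normal 0.061 0.833 -0.550
outer loop
vertex 2.69 -0.826 -1.22
vertex 2.376 -0.288 -0.44
vertex 3.352 -0.449 -0.575
endloop
endfacet
facet normal 0.504 0.127 0.854
outer loop
vertex 3.633 -1.181 0.043
vertex 2.958 -0.508 0.341
vertex 2.83 -1.474 0.56
endloop
endfacet
facet normal 0.586 -0.537 0.606
outer loop
vertex 3.633 -1.181 0.043
vertex 2.83 -1.474 0.56
vertex 3.144 -2.012 -0.22
endloop
endfacet
facet normal 0.867 -0.495 -0.048
outer loop
vertex 3.633 -1.181 0.043
vertex 3.144 -2.012 -0.22
vertex 3.467 -1.378 -0.922
endloop
endfacet
facet normal 0.959 0.195 -0.205
outer loop
vertex 3.633 -1.181 0.043
vertex 3.467 -1.378 -0.922
vertex 3.352 -0.449 -0.575
endloop
endfacet
facet normal 0.734 0.580 0.353
outer loop
vertex 3.633 -1.181 0.043
vertex 3.352 -0.449 -0.575
vertex 2.958 -0.508 0.341
endloop
endfacet
facet normal -0.193 0.241 0.951
outer loop
vertex 2.83 -1.474 0.56
vertex 2.958 -0.508 0.341
vertex 2.053 -0.922 0.262
endloop
endfacet
facet normal -0.061 -0.833 0.550
outer loop
vertex 3.144 -2.012 -0.22
vertex 2.83 -1.474 0.56
vertex 2.168 -1.851 -0.085
endloop
endfacet
facet normal 0.394 -0.765 -0.509
outer loop
vertex 3.467 -1.378 -0.922
vertex 3.144 -2.012 -0.22
vertex 2.562 -1.792 -1.001
endloop
endfacet
facet normal 0.543 0.352 -0.763
outer loop
vertex 3.352 -0.449 -0.575
vertex 3.467 -1.378 -0.922
vertex 2.69 -0.826 -1.22
endloop
endfacet
facet normal 0.180 0.974 0.140
outer loop
vertex 2.958 -0.508 0.341
vertex 3.352 -0.449 -0.575
vertex 2.376 -0.288 -0.44
endloop
endfacet

endsolid


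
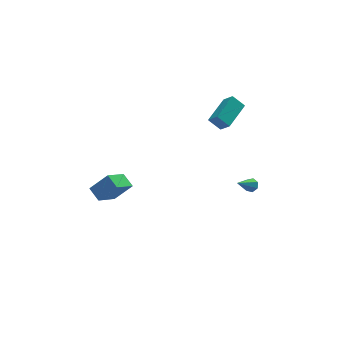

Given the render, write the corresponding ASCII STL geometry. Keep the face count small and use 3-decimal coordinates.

solid 
facet normal 0.686 0.380 -0.620
outer loop
vertex 4.298 -2.624 -0.087
vertex 4.042 -2.183 -0.1
vertex 4.412 -2.327 0.221
endloop
endfacet
facet normal 0.467 -0.717 0.518
outer loop
vertex 4.298 -2.624 -0.087
vertex 4.412 -2.327 0.221
vertex 2.938 -2.797 0.9
endloop
endfacet
facet normal 0.686 0.381 -0.620
outer loop
vertex 4.412 -2.327 0.221
vertex 4.042 -2.183 -0.1
vertex 4.247 -1.922 0.287
endloop
endfacet
facet normal 0.413 0.020 0.910
outer loop
vertex 4.412 -2.327 0.221
vertex 4.247 -1.922 0.287
vertex 2.938 -2.797 0.9
endloop
endfacet
facet normal 0.684 0.383 -0.621
outer loop
vertex 4.247 -1.922 0.287
vertex 4.042 -2.183 -0.1
vertex 3.927 -1.713 0.063
endloop
endfacet
facet normal -0.091 0.660 0.746
outer loop
vertex 4.247 -1.922 0.287
vertex 3.927 -1.713 0.063
vertex 2.938 -2.797 0.9
endloop
endfacet
facet normal 0.684 0.383 -0.621
outer loop
vertex 3.927 -1.713 0.063
vertex 4.042 -2.183 -0.1
vertex 3.694 -1.859 -0.284
endloop
endfacet
facet normal -0.672 0.726 0.146
outer loop
vertex 3.927 -1.713 0.063
vertex 3.694 -1.859 -0.284
vertex 2.938 -2.797 0.9
endloop
endfacet
facet normal 0.684 0.382 -0.622
outer loop
vertex 3.694 -1.859 -0.284
vertex 4.042 -2.183 -0.1
vertex 3.722 -2.248 -0.492
endloop
endfacet
facet normal -0.886 0.168 -0.433
outer loop
vertex 3.694 -1.859 -0.284
vertex 3.722 -2.248 -0.492
vertex 2.938 -2.797 0.9
endloop
endfacet
facet normal 0.685 0.380 -0.622
outer loop
vertex 3.722 -2.248 -0.492
vertex 4.042 -2.183 -0.1
vertex 3.991 -2.589 -0.404
endloop
endfacet
facet normal -0.575 -0.598 -0.559
outer loop
vertex 3.722 -2.248 -0.492
vertex 3.991 -2.589 -0.404
vertex 2.938 -2.797 0.9
endloop
endfacet
facet normal 0.685 0.379 -0.622
outer loop
vertex 3.991 -2.589 -0.404
vertex 4.042 -2.183 -0.1
vertex 4.298 -2.624 -0.087
endloop
endfacet
facet normal 0.027 -0.990 -0.136
outer loop
vertex 3.991 -2.589 -0.404
vertex 4.298 -2.624 -0.087
vertex 2.938 -2.797 0.9
endloop
endfacet
facet normal -0.680 -0.693 -0.238
outer loop
vertex 3.101 1.88 3.383
vertex 2.722 2.495 2.677
vertex 3.781 1.463 2.654
endloop
endfacet
facet normal 0.375 -0.609 0.699
outer loop
vertex 5.238 2.945 3.163
vertex 3.101 1.88 3.383
vertex 3.781 1.463 2.654
endloop
endfacet
facet normal -0.681 -0.693 -0.237
outer loop
vertex 3.781 1.463 2.654
vertex 2.722 2.495 2.677
vertex 3.401 2.077 1.948
endloop
endfacet
facet normal 0.629 -0.387 -0.675
outer loop
vertex 3.401 2.077 1.948
vertex 5.238 2.945 3.163
vertex 3.781 1.463 2.654
endloop
endfacet
facet normal -0.629 0.387 0.674
outer loop
vertex 3.101 1.88 3.383
vertex 4.179 3.977 3.186
vertex 2.722 2.495 2.677
endloop
endfacet
facet normal 0.375 -0.609 0.699
outer loop
vertex 4.559 3.363 3.892
vertex 3.101 1.88 3.383
vertex 5.238 2.945 3.163
endloop
endfacet
facet normal -0.629 0.387 0.675
outer loop
vertex 4.559 3.363 3.892
vertex 4.179 3.977 3.186
vertex 3.101 1.88 3.383
endloop
endfacet
facet normal -0.375 0.609 -0.699
outer loop
vertex 2.722 2.495 2.677
vertex 4.179 3.977 3.186
vertex 3.401 2.077 1.948
endloop
endfacet
facet normal 0.629 -0.387 -0.674
outer loop
vertex 4.859 3.56 2.457
vertex 5.238 2.945 3.163
vertex 3.401 2.077 1.948
endloop
endfacet
facet normal -0.376 0.609 -0.699
outer loop
vertex 3.401 2.077 1.948
vertex 4.179 3.977 3.186
vertex 4.859 3.56 2.457
endloop
endfacet
facet normal 0.681 0.692 0.237
outer loop
vertex 4.859 3.56 2.457
vertex 4.559 3.363 3.892
vertex 5.238 2.945 3.163
endloop
endfacet
facet normal 0.680 0.694 0.237
outer loop
vertex 4.179 3.977 3.186
vertex 4.559 3.363 3.892
vertex 4.859 3.56 2.457
endloop
endfacet
facet normal -0.686 0.126 -0.717
outer loop
vertex -4.667 1.143 -2.301
vertex -5.007 2.058 -1.815
vertex -3.418 2.148 -3.32
endloop
endfacet
facet normal 0.312 -0.839 -0.446
outer loop
vertex -2.293 1.942 -2.145
vertex -4.667 1.143 -2.301
vertex -3.418 2.148 -3.32
endloop
endfacet
facet normal -0.686 0.125 -0.717
outer loop
vertex -3.418 2.148 -3.32
vertex -5.007 2.058 -1.815
vertex -3.758 3.063 -2.835
endloop
endfacet
facet normal 0.657 0.529 -0.537
outer loop
vertex -3.758 3.063 -2.835
vertex -2.293 1.942 -2.145
vertex -3.418 2.148 -3.32
endloop
endfacet
facet normal -0.657 -0.529 0.537
outer loop
vertex -4.667 1.143 -2.301
vertex -3.882 1.852 -0.64
vertex -5.007 2.058 -1.815
endloop
endfacet
facet normal 0.312 -0.839 -0.445
outer loop
vertex -3.542 0.937 -1.125
vertex -4.667 1.143 -2.301
vertex -2.293 1.942 -2.145
endloop
endfacet
facet normal -0.658 -0.529 0.537
outer loop
vertex -3.542 0.937 -1.125
vertex -3.882 1.852 -0.64
vertex -4.667 1.143 -2.301
endloop
endfacet
facet normal -0.312 0.839 0.445
outer loop
vertex -5.007 2.058 -1.815
vertex -3.882 1.852 -0.64
vertex -3.758 3.063 -2.835
endloop
endfacet
facet normal 0.658 0.529 -0.536
outer loop
vertex -2.633 2.857 -1.659
vertex -2.293 1.942 -2.145
vertex -3.758 3.063 -2.835
endloop
endfacet
facet normal -0.312 0.839 0.445
outer loop
vertex -3.758 3.063 -2.835
vertex -3.882 1.852 -0.64
vertex -2.633 2.857 -1.659
endloop
endfacet
facet normal 0.686 -0.126 0.717
outer loop
vertex -2.633 2.857 -1.659
vertex -3.542 0.937 -1.125
vertex -2.293 1.942 -2.145
endloop
endfacet
facet normal 0.686 -0.125 0.717
outer loop
vertex -3.882 1.852 -0.64
vertex -3.542 0.937 -1.125
vertex -2.633 2.857 -1.659
endloop
endfacet

endsolid


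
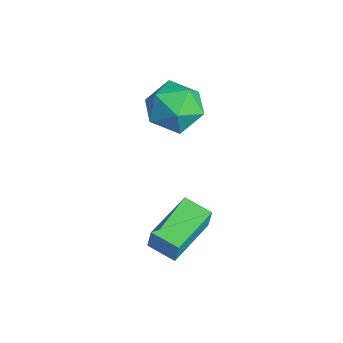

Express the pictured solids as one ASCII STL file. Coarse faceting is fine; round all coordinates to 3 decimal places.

solid 
facet normal -0.444 0.766 -0.465
outer loop
vertex -3.286 0.139 2.777
vertex -4.352 -0.238 3.173
vertex -3.708 0.532 3.827
endloop
endfacet
facet normal 0.219 0.939 -0.264
outer loop
vertex -3.286 0.139 2.777
vertex -3.708 0.532 3.827
vertex -2.552 0.233 3.72
endloop
endfacet
facet normal 0.669 0.478 -0.569
outer loop
vertex -3.286 0.139 2.777
vertex -2.552 0.233 3.72
vertex -2.482 -0.722 2.999
endloop
endfacet
facet normal 0.286 0.020 -0.958
outer loop
vertex -3.286 0.139 2.777
vertex -2.482 -0.722 2.999
vertex -3.595 -1.013 2.661
endloop
endfacet
facet normal -0.402 0.198 -0.894
outer loop
vertex -3.286 0.139 2.777
vertex -3.595 -1.013 2.661
vertex -4.352 -0.238 3.173
endloop
endfacet
facet normal 0.263 0.856 0.444
outer loop
vertex -2.552 0.233 3.72
vertex -3.708 0.532 3.827
vertex -3.165 -0.087 4.699
endloop
endfacet
facet normal -0.809 0.576 0.118
outer loop
vertex -3.708 0.532 3.827
vertex -4.352 -0.238 3.173
vertex -4.278 -0.378 4.361
endloop
endfacet
facet normal -0.741 -0.343 -0.576
outer loop
vertex -4.352 -0.238 3.173
vertex -3.595 -1.013 2.661
vertex -4.208 -1.333 3.64
endloop
endfacet
facet normal 0.372 -0.632 -0.680
outer loop
vertex -3.595 -1.013 2.661
vertex -2.482 -0.722 2.999
vertex -3.052 -1.632 3.533
endloop
endfacet
facet normal 0.993 0.110 -0.049
outer loop
vertex -2.482 -0.722 2.999
vertex -2.552 0.233 3.72
vertex -2.408 -0.862 4.187
endloop
endfacet
facet normal -0.286 -0.020 0.958
outer loop
vertex -3.474 -1.239 4.583
vertex -3.165 -0.087 4.699
vertex -4.278 -0.378 4.361
endloop
endfacet
facet normal -0.669 -0.478 0.569
outer loop
vertex -3.474 -1.239 4.583
vertex -4.278 -0.378 4.361
vertex -4.208 -1.333 3.64
endloop
endfacet
facet normal -0.219 -0.939 0.264
outer loop
vertex -3.474 -1.239 4.583
vertex -4.208 -1.333 3.64
vertex -3.052 -1.632 3.533
endloop
endfacet
facet normal 0.444 -0.766 0.465
outer loop
vertex -3.474 -1.239 4.583
vertex -3.052 -1.632 3.533
vertex -2.408 -0.862 4.187
endloop
endfacet
facet normal 0.402 -0.198 0.894
outer loop
vertex -3.474 -1.239 4.583
vertex -2.408 -0.862 4.187
vertex -3.165 -0.087 4.699
endloop
endfacet
facet normal -0.372 0.632 0.680
outer loop
vertex -4.278 -0.378 4.361
vertex -3.165 -0.087 4.699
vertex -3.708 0.532 3.827
endloop
endfacet
facet normal -0.993 -0.110 0.049
outer loop
vertex -4.208 -1.333 3.64
vertex -4.278 -0.378 4.361
vertex -4.352 -0.238 3.173
endloop
endfacet
facet normal -0.263 -0.856 -0.444
outer loop
vertex -3.052 -1.632 3.533
vertex -4.208 -1.333 3.64
vertex -3.595 -1.013 2.661
endloop
endfacet
facet normal 0.809 -0.576 -0.118
outer loop
vertex -2.408 -0.862 4.187
vertex -3.052 -1.632 3.533
vertex -2.482 -0.722 2.999
endloop
endfacet
facet normal 0.741 0.343 0.576
outer loop
vertex -3.165 -0.087 4.699
vertex -2.408 -0.862 4.187
vertex -2.552 0.233 3.72
endloop
endfacet
facet normal -0.811 -0.551 0.194
outer loop
vertex -0.395 -2.705 0.005
vertex -1.582 -0.917 0.123
vertex -0.587 -2.768 -0.975
endloop
endfacet
facet normal 0.552 -0.832 -0.055
outer loop
vertex 0.362 -2.123 -1.203
vertex -0.395 -2.705 0.005
vertex -0.587 -2.768 -0.975
endloop
endfacet
facet normal -0.811 -0.551 0.194
outer loop
vertex -0.587 -2.768 -0.975
vertex -1.582 -0.917 0.123
vertex -1.774 -0.98 -0.857
endloop
endfacet
facet normal -0.192 -0.063 -0.979
outer loop
vertex -1.774 -0.98 -0.857
vertex 0.362 -2.123 -1.203
vertex -0.587 -2.768 -0.975
endloop
endfacet
facet normal 0.192 0.063 0.979
outer loop
vertex -0.395 -2.705 0.005
vertex -0.633 -0.272 -0.105
vertex -1.582 -0.917 0.123
endloop
endfacet
facet normal 0.552 -0.832 -0.055
outer loop
vertex 0.554 -2.06 -0.223
vertex -0.395 -2.705 0.005
vertex 0.362 -2.123 -1.203
endloop
endfacet
facet normal 0.192 0.063 0.979
outer loop
vertex 0.554 -2.06 -0.223
vertex -0.633 -0.272 -0.105
vertex -0.395 -2.705 0.005
endloop
endfacet
facet normal -0.552 0.832 0.055
outer loop
vertex -1.582 -0.917 0.123
vertex -0.633 -0.272 -0.105
vertex -1.774 -0.98 -0.857
endloop
endfacet
facet normal -0.192 -0.063 -0.979
outer loop
vertex -0.825 -0.335 -1.085
vertex 0.362 -2.123 -1.203
vertex -1.774 -0.98 -0.857
endloop
endfacet
facet normal -0.552 0.832 0.055
outer loop
vertex -1.774 -0.98 -0.857
vertex -0.633 -0.272 -0.105
vertex -0.825 -0.335 -1.085
endloop
endfacet
facet normal 0.811 0.551 -0.194
outer loop
vertex -0.825 -0.335 -1.085
vertex 0.554 -2.06 -0.223
vertex 0.362 -2.123 -1.203
endloop
endfacet
facet normal 0.811 0.551 -0.194
outer loop
vertex -0.633 -0.272 -0.105
vertex 0.554 -2.06 -0.223
vertex -0.825 -0.335 -1.085
endloop
endfacet

endsolid


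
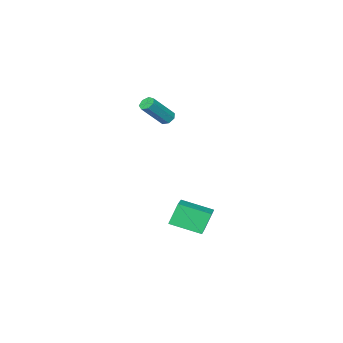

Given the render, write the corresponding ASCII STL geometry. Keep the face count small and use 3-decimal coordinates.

solid 
facet normal -0.662 0.162 -0.732
outer loop
vertex 1.749 -1.949 2.249
vertex 1.359 -1.924 2.607
vertex 1.662 -1.531 2.42
endloop
endfacet
facet normal 0.726 0.384 -0.570
outer loop
vertex 1.749 -1.949 2.249
vertex 1.662 -1.531 2.42
vertex 3.091 -2.281 3.736
endloop
endfacet
facet normal 0.726 0.384 -0.570
outer loop
vertex 3.091 -2.281 3.736
vertex 1.662 -1.531 2.42
vertex 3.004 -1.863 3.907
endloop
endfacet
facet normal 0.661 -0.162 0.733
outer loop
vertex 3.091 -2.281 3.736
vertex 3.004 -1.863 3.907
vertex 2.701 -2.256 4.093
endloop
endfacet
facet normal -0.662 0.162 -0.732
outer loop
vertex 1.662 -1.531 2.42
vertex 1.359 -1.924 2.607
vertex 1.347 -1.409 2.732
endloop
endfacet
facet normal 0.305 0.950 -0.063
outer loop
vertex 1.662 -1.531 2.42
vertex 1.347 -1.409 2.732
vertex 3.004 -1.863 3.907
endloop
endfacet
facet normal 0.305 0.950 -0.063
outer loop
vertex 3.004 -1.863 3.907
vertex 1.347 -1.409 2.732
vertex 2.689 -1.741 4.219
endloop
endfacet
facet normal 0.662 -0.164 0.732
outer loop
vertex 3.004 -1.863 3.907
vertex 2.689 -1.741 4.219
vertex 2.701 -2.256 4.093
endloop
endfacet
facet normal -0.661 0.162 -0.733
outer loop
vertex 1.347 -1.409 2.732
vertex 1.359 -1.924 2.607
vertex 1.041 -1.675 2.949
endloop
endfacet
facet normal -0.346 0.799 0.491
outer loop
vertex 1.347 -1.409 2.732
vertex 1.041 -1.675 2.949
vertex 2.689 -1.741 4.219
endloop
endfacet
facet normal -0.346 0.799 0.491
outer loop
vertex 2.689 -1.741 4.219
vertex 1.041 -1.675 2.949
vertex 2.383 -2.007 4.436
endloop
endfacet
facet normal 0.661 -0.164 0.732
outer loop
vertex 2.689 -1.741 4.219
vertex 2.383 -2.007 4.436
vertex 2.701 -2.256 4.093
endloop
endfacet
facet normal -0.660 0.164 -0.733
outer loop
vertex 1.041 -1.675 2.949
vertex 1.359 -1.924 2.607
vertex 0.974 -2.128 2.908
endloop
endfacet
facet normal -0.736 0.048 0.675
outer loop
vertex 1.041 -1.675 2.949
vertex 0.974 -2.128 2.908
vertex 2.383 -2.007 4.436
endloop
endfacet
facet normal -0.736 0.048 0.675
outer loop
vertex 2.383 -2.007 4.436
vertex 0.974 -2.128 2.908
vertex 2.316 -2.46 4.395
endloop
endfacet
facet normal 0.661 -0.164 0.732
outer loop
vertex 2.383 -2.007 4.436
vertex 2.316 -2.46 4.395
vertex 2.701 -2.256 4.093
endloop
endfacet
facet normal -0.660 0.164 -0.733
outer loop
vertex 0.974 -2.128 2.908
vertex 1.359 -1.924 2.607
vertex 1.197 -2.428 2.64
endloop
endfacet
facet normal -0.573 -0.740 0.352
outer loop
vertex 0.974 -2.128 2.908
vertex 1.197 -2.428 2.64
vertex 2.316 -2.46 4.395
endloop
endfacet
facet normal -0.572 -0.741 0.351
outer loop
vertex 2.316 -2.46 4.395
vertex 1.197 -2.428 2.64
vertex 2.539 -2.759 4.127
endloop
endfacet
facet normal 0.661 -0.163 0.732
outer loop
vertex 2.316 -2.46 4.395
vertex 2.539 -2.759 4.127
vertex 2.701 -2.256 4.093
endloop
endfacet
facet normal -0.660 0.164 -0.733
outer loop
vertex 1.197 -2.428 2.64
vertex 1.359 -1.924 2.607
vertex 1.542 -2.348 2.347
endloop
endfacet
facet normal 0.024 -0.971 -0.237
outer loop
vertex 1.197 -2.428 2.64
vertex 1.542 -2.348 2.347
vertex 2.539 -2.759 4.127
endloop
endfacet
facet normal 0.021 -0.971 -0.236
outer loop
vertex 2.539 -2.759 4.127
vertex 1.542 -2.348 2.347
vertex 2.884 -2.68 3.833
endloop
endfacet
facet normal 0.661 -0.163 0.732
outer loop
vertex 2.539 -2.759 4.127
vertex 2.884 -2.68 3.833
vertex 2.701 -2.256 4.093
endloop
endfacet
facet normal -0.661 0.163 -0.732
outer loop
vertex 1.542 -2.348 2.347
vertex 1.359 -1.924 2.607
vertex 1.749 -1.949 2.249
endloop
endfacet
facet normal 0.600 -0.470 -0.647
outer loop
vertex 1.542 -2.348 2.347
vertex 1.749 -1.949 2.249
vertex 2.884 -2.68 3.833
endloop
endfacet
facet normal 0.601 -0.469 -0.647
outer loop
vertex 2.884 -2.68 3.833
vertex 1.749 -1.949 2.249
vertex 3.091 -2.281 3.736
endloop
endfacet
facet normal 0.660 -0.164 0.733
outer loop
vertex 2.884 -2.68 3.833
vertex 3.091 -2.281 3.736
vertex 2.701 -2.256 4.093
endloop
endfacet
facet normal -0.750 -0.589 -0.301
outer loop
vertex 2.31 0.047 -2.94
vertex 1.3 1.648 -3.553
vertex 2.954 -0.072 -4.311
endloop
endfacet
facet normal 0.507 -0.805 0.308
outer loop
vertex 4.26 0.952 -3.787
vertex 2.31 0.047 -2.94
vertex 2.954 -0.072 -4.311
endloop
endfacet
facet normal -0.750 -0.589 -0.301
outer loop
vertex 2.954 -0.072 -4.311
vertex 1.3 1.648 -3.553
vertex 1.944 1.529 -4.924
endloop
endfacet
facet normal 0.424 -0.078 -0.902
outer loop
vertex 1.944 1.529 -4.924
vertex 4.26 0.952 -3.787
vertex 2.954 -0.072 -4.311
endloop
endfacet
facet normal -0.424 0.078 0.902
outer loop
vertex 2.31 0.047 -2.94
vertex 2.606 2.672 -3.029
vertex 1.3 1.648 -3.553
endloop
endfacet
facet normal 0.507 -0.805 0.308
outer loop
vertex 3.616 1.071 -2.416
vertex 2.31 0.047 -2.94
vertex 4.26 0.952 -3.787
endloop
endfacet
facet normal -0.424 0.078 0.902
outer loop
vertex 3.616 1.071 -2.416
vertex 2.606 2.672 -3.029
vertex 2.31 0.047 -2.94
endloop
endfacet
facet normal -0.507 0.805 -0.308
outer loop
vertex 1.3 1.648 -3.553
vertex 2.606 2.672 -3.029
vertex 1.944 1.529 -4.924
endloop
endfacet
facet normal 0.424 -0.078 -0.902
outer loop
vertex 3.25 2.553 -4.4
vertex 4.26 0.952 -3.787
vertex 1.944 1.529 -4.924
endloop
endfacet
facet normal -0.507 0.805 -0.308
outer loop
vertex 1.944 1.529 -4.924
vertex 2.606 2.672 -3.029
vertex 3.25 2.553 -4.4
endloop
endfacet
facet normal 0.750 0.589 0.301
outer loop
vertex 3.25 2.553 -4.4
vertex 3.616 1.071 -2.416
vertex 4.26 0.952 -3.787
endloop
endfacet
facet normal 0.750 0.589 0.301
outer loop
vertex 2.606 2.672 -3.029
vertex 3.616 1.071 -2.416
vertex 3.25 2.553 -4.4
endloop
endfacet

endsolid


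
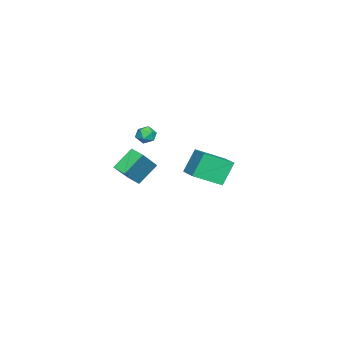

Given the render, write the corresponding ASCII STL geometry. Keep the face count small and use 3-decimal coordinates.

solid 
facet normal -0.551 0.462 0.695
outer loop
vertex 4.007 0.894 0.817
vertex 4.358 1.637 0.601
vertex 2.506 1.198 -0.576
endloop
endfacet
facet normal -0.413 -0.875 0.254
outer loop
vertex 3.382 0.463 -1.681
vertex 4.007 0.894 0.817
vertex 2.506 1.198 -0.576
endloop
endfacet
facet normal -0.551 0.462 0.695
outer loop
vertex 2.506 1.198 -0.576
vertex 4.358 1.637 0.601
vertex 2.857 1.941 -0.792
endloop
endfacet
facet normal -0.725 0.147 -0.673
outer loop
vertex 2.857 1.941 -0.792
vertex 3.382 0.463 -1.681
vertex 2.506 1.198 -0.576
endloop
endfacet
facet normal 0.725 -0.147 0.673
outer loop
vertex 4.007 0.894 0.817
vertex 5.234 0.902 -0.504
vertex 4.358 1.637 0.601
endloop
endfacet
facet normal -0.413 -0.875 0.254
outer loop
vertex 4.883 0.159 -0.288
vertex 4.007 0.894 0.817
vertex 3.382 0.463 -1.681
endloop
endfacet
facet normal 0.725 -0.147 0.673
outer loop
vertex 4.883 0.159 -0.288
vertex 5.234 0.902 -0.504
vertex 4.007 0.894 0.817
endloop
endfacet
facet normal 0.413 0.875 -0.254
outer loop
vertex 4.358 1.637 0.601
vertex 5.234 0.902 -0.504
vertex 2.857 1.941 -0.792
endloop
endfacet
facet normal -0.725 0.147 -0.673
outer loop
vertex 3.733 1.206 -1.897
vertex 3.382 0.463 -1.681
vertex 2.857 1.941 -0.792
endloop
endfacet
facet normal 0.413 0.875 -0.254
outer loop
vertex 2.857 1.941 -0.792
vertex 5.234 0.902 -0.504
vertex 3.733 1.206 -1.897
endloop
endfacet
facet normal 0.551 -0.462 -0.695
outer loop
vertex 3.733 1.206 -1.897
vertex 4.883 0.159 -0.288
vertex 3.382 0.463 -1.681
endloop
endfacet
facet normal 0.551 -0.462 -0.695
outer loop
vertex 5.234 0.902 -0.504
vertex 4.883 0.159 -0.288
vertex 3.733 1.206 -1.897
endloop
endfacet
facet normal -0.426 0.271 0.863
outer loop
vertex -3.21 2.288 -2.119
vertex -1.787 3.242 -1.717
vertex -3.998 3.832 -2.992
endloop
endfacet
facet normal -0.809 -0.542 -0.229
outer loop
vertex -3.253 3.358 -4.503
vertex -3.21 2.288 -2.119
vertex -3.998 3.832 -2.992
endloop
endfacet
facet normal -0.426 0.271 0.863
outer loop
vertex -3.998 3.832 -2.992
vertex -1.787 3.242 -1.717
vertex -2.575 4.786 -2.59
endloop
endfacet
facet normal -0.406 0.795 -0.450
outer loop
vertex -2.575 4.786 -2.59
vertex -3.253 3.358 -4.503
vertex -3.998 3.832 -2.992
endloop
endfacet
facet normal 0.406 -0.795 0.450
outer loop
vertex -3.21 2.288 -2.119
vertex -1.042 2.768 -3.228
vertex -1.787 3.242 -1.717
endloop
endfacet
facet normal -0.809 -0.542 -0.229
outer loop
vertex -2.465 1.814 -3.63
vertex -3.21 2.288 -2.119
vertex -3.253 3.358 -4.503
endloop
endfacet
facet normal 0.406 -0.795 0.450
outer loop
vertex -2.465 1.814 -3.63
vertex -1.042 2.768 -3.228
vertex -3.21 2.288 -2.119
endloop
endfacet
facet normal 0.809 0.542 0.229
outer loop
vertex -1.787 3.242 -1.717
vertex -1.042 2.768 -3.228
vertex -2.575 4.786 -2.59
endloop
endfacet
facet normal -0.406 0.795 -0.450
outer loop
vertex -1.83 4.312 -4.101
vertex -3.253 3.358 -4.503
vertex -2.575 4.786 -2.59
endloop
endfacet
facet normal 0.809 0.542 0.229
outer loop
vertex -2.575 4.786 -2.59
vertex -1.042 2.768 -3.228
vertex -1.83 4.312 -4.101
endloop
endfacet
facet normal 0.426 -0.271 -0.863
outer loop
vertex -1.83 4.312 -4.101
vertex -2.465 1.814 -3.63
vertex -3.253 3.358 -4.503
endloop
endfacet
facet normal 0.426 -0.271 -0.863
outer loop
vertex -1.042 2.768 -3.228
vertex -2.465 1.814 -3.63
vertex -1.83 4.312 -4.101
endloop
endfacet
facet normal 0.232 0.205 0.951
outer loop
vertex 0.261 0.83 0.498
vertex -0.253 0.465 0.702
vertex 0.341 0.183 0.618
endloop
endfacet
facet normal 0.816 0.201 0.542
outer loop
vertex 0.261 0.83 0.498
vertex 0.341 0.183 0.618
vertex 0.625 0.46 0.087
endloop
endfacet
facet normal 0.726 0.687 0.025
outer loop
vertex 0.261 0.83 0.498
vertex 0.625 0.46 0.087
vertex 0.206 0.912 -0.157
endloop
endfacet
facet normal 0.087 0.989 0.117
outer loop
vertex 0.261 0.83 0.498
vertex 0.206 0.912 -0.157
vertex -0.336 0.915 0.223
endloop
endfacet
facet normal -0.218 0.692 0.688
outer loop
vertex 0.261 0.83 0.498
vertex -0.336 0.915 0.223
vertex -0.253 0.465 0.702
endloop
endfacet
facet normal 0.867 -0.441 0.234
outer loop
vertex 0.625 0.46 0.087
vertex 0.341 0.183 0.618
vertex 0.336 -0.135 0.037
endloop
endfacet
facet normal -0.079 -0.435 0.897
outer loop
vertex 0.341 0.183 0.618
vertex -0.253 0.465 0.702
vertex -0.206 -0.132 0.417
endloop
endfacet
facet normal -0.808 0.353 0.472
outer loop
vertex -0.253 0.465 0.702
vertex -0.336 0.915 0.223
vertex -0.625 0.32 0.173
endloop
endfacet
facet normal -0.314 0.834 -0.454
outer loop
vertex -0.336 0.915 0.223
vertex 0.206 0.912 -0.157
vertex -0.341 0.597 -0.358
endloop
endfacet
facet normal 0.721 0.344 -0.601
outer loop
vertex 0.206 0.912 -0.157
vertex 0.625 0.46 0.087
vertex 0.253 0.315 -0.442
endloop
endfacet
facet normal -0.087 -0.989 -0.117
outer loop
vertex -0.261 -0.05 -0.238
vertex 0.336 -0.135 0.037
vertex -0.206 -0.132 0.417
endloop
endfacet
facet normal -0.726 -0.687 -0.025
outer loop
vertex -0.261 -0.05 -0.238
vertex -0.206 -0.132 0.417
vertex -0.625 0.32 0.173
endloop
endfacet
facet normal -0.816 -0.201 -0.542
outer loop
vertex -0.261 -0.05 -0.238
vertex -0.625 0.32 0.173
vertex -0.341 0.597 -0.358
endloop
endfacet
facet normal -0.232 -0.205 -0.951
outer loop
vertex -0.261 -0.05 -0.238
vertex -0.341 0.597 -0.358
vertex 0.253 0.315 -0.442
endloop
endfacet
facet normal 0.218 -0.692 -0.688
outer loop
vertex -0.261 -0.05 -0.238
vertex 0.253 0.315 -0.442
vertex 0.336 -0.135 0.037
endloop
endfacet
facet normal 0.314 -0.834 0.454
outer loop
vertex -0.206 -0.132 0.417
vertex 0.336 -0.135 0.037
vertex 0.341 0.183 0.618
endloop
endfacet
facet normal -0.721 -0.344 0.601
outer loop
vertex -0.625 0.32 0.173
vertex -0.206 -0.132 0.417
vertex -0.253 0.465 0.702
endloop
endfacet
facet normal -0.867 0.441 -0.234
outer loop
vertex -0.341 0.597 -0.358
vertex -0.625 0.32 0.173
vertex -0.336 0.915 0.223
endloop
endfacet
facet normal 0.079 0.435 -0.897
outer loop
vertex 0.253 0.315 -0.442
vertex -0.341 0.597 -0.358
vertex 0.206 0.912 -0.157
endloop
endfacet
facet normal 0.808 -0.353 -0.472
outer loop
vertex 0.336 -0.135 0.037
vertex 0.253 0.315 -0.442
vertex 0.625 0.46 0.087
endloop
endfacet

endsolid


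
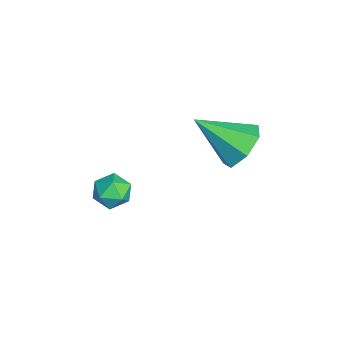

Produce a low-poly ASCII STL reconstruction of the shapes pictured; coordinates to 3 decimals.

solid 
facet normal -0.986 0.157 0.056
outer loop
vertex 2.154 -1.222 -0.045
vertex 2.036 -1.988 0.023
vertex 2.141 -1.553 0.659
endloop
endfacet
facet normal -0.626 0.710 0.322
outer loop
vertex 2.154 -1.222 -0.045
vertex 2.141 -1.553 0.659
vertex 2.673 -1.01 0.495
endloop
endfacet
facet normal -0.196 0.962 -0.190
outer loop
vertex 2.154 -1.222 -0.045
vertex 2.673 -1.01 0.495
vertex 2.898 -1.11 -0.244
endloop
endfacet
facet normal -0.292 0.563 -0.773
outer loop
vertex 2.154 -1.222 -0.045
vertex 2.898 -1.11 -0.244
vertex 2.504 -1.714 -0.535
endloop
endfacet
facet normal -0.780 0.065 -0.622
outer loop
vertex 2.154 -1.222 -0.045
vertex 2.504 -1.714 -0.535
vertex 2.036 -1.988 0.023
endloop
endfacet
facet normal -0.215 0.470 0.856
outer loop
vertex 2.673 -1.01 0.495
vertex 2.141 -1.553 0.659
vertex 2.876 -1.646 0.895
endloop
endfacet
facet normal -0.800 -0.425 0.423
outer loop
vertex 2.141 -1.553 0.659
vertex 2.036 -1.988 0.023
vertex 2.482 -2.25 0.604
endloop
endfacet
facet normal -0.468 -0.573 -0.673
outer loop
vertex 2.036 -1.988 0.023
vertex 2.504 -1.714 -0.535
vertex 2.707 -2.35 -0.135
endloop
endfacet
facet normal 0.324 0.231 -0.918
outer loop
vertex 2.504 -1.714 -0.535
vertex 2.898 -1.11 -0.244
vertex 3.239 -1.807 -0.299
endloop
endfacet
facet normal 0.480 0.877 0.027
outer loop
vertex 2.898 -1.11 -0.244
vertex 2.673 -1.01 0.495
vertex 3.344 -1.372 0.337
endloop
endfacet
facet normal 0.292 -0.563 0.773
outer loop
vertex 3.226 -2.138 0.405
vertex 2.876 -1.646 0.895
vertex 2.482 -2.25 0.604
endloop
endfacet
facet normal 0.196 -0.962 0.190
outer loop
vertex 3.226 -2.138 0.405
vertex 2.482 -2.25 0.604
vertex 2.707 -2.35 -0.135
endloop
endfacet
facet normal 0.626 -0.710 -0.322
outer loop
vertex 3.226 -2.138 0.405
vertex 2.707 -2.35 -0.135
vertex 3.239 -1.807 -0.299
endloop
endfacet
facet normal 0.986 -0.157 -0.056
outer loop
vertex 3.226 -2.138 0.405
vertex 3.239 -1.807 -0.299
vertex 3.344 -1.372 0.337
endloop
endfacet
facet normal 0.780 -0.065 0.622
outer loop
vertex 3.226 -2.138 0.405
vertex 3.344 -1.372 0.337
vertex 2.876 -1.646 0.895
endloop
endfacet
facet normal -0.324 -0.231 0.918
outer loop
vertex 2.482 -2.25 0.604
vertex 2.876 -1.646 0.895
vertex 2.141 -1.553 0.659
endloop
endfacet
facet normal -0.480 -0.877 -0.027
outer loop
vertex 2.707 -2.35 -0.135
vertex 2.482 -2.25 0.604
vertex 2.036 -1.988 0.023
endloop
endfacet
facet normal 0.215 -0.470 -0.856
outer loop
vertex 3.239 -1.807 -0.299
vertex 2.707 -2.35 -0.135
vertex 2.504 -1.714 -0.535
endloop
endfacet
facet normal 0.800 0.425 -0.423
outer loop
vertex 3.344 -1.372 0.337
vertex 3.239 -1.807 -0.299
vertex 2.898 -1.11 -0.244
endloop
endfacet
facet normal 0.468 0.573 0.673
outer loop
vertex 2.876 -1.646 0.895
vertex 3.344 -1.372 0.337
vertex 2.673 -1.01 0.495
endloop
endfacet
facet normal 0.206 0.772 -0.601
outer loop
vertex 3.953 2.271 2.372
vertex 3.114 2.749 2.698
vertex 4.059 2.793 3.079
endloop
endfacet
facet normal 0.804 -0.530 0.271
outer loop
vertex 3.953 2.271 2.372
vertex 4.059 2.793 3.079
vertex 2.686 1.151 3.942
endloop
endfacet
facet normal 0.206 0.772 -0.601
outer loop
vertex 4.059 2.793 3.079
vertex 3.114 2.749 2.698
vertex 3.453 3.282 3.499
endloop
endfacet
facet normal 0.555 -0.027 0.832
outer loop
vertex 4.059 2.793 3.079
vertex 3.453 3.282 3.499
vertex 2.686 1.151 3.942
endloop
endfacet
facet normal 0.206 0.772 -0.601
outer loop
vertex 3.453 3.282 3.499
vertex 3.114 2.749 2.698
vertex 2.591 3.37 3.317
endloop
endfacet
facet normal -0.174 0.260 0.950
outer loop
vertex 3.453 3.282 3.499
vertex 2.591 3.37 3.317
vertex 2.686 1.151 3.942
endloop
endfacet
facet normal 0.207 0.773 -0.600
outer loop
vertex 2.591 3.37 3.317
vertex 3.114 2.749 2.698
vertex 2.123 2.991 2.668
endloop
endfacet
facet normal -0.836 0.115 0.536
outer loop
vertex 2.591 3.37 3.317
vertex 2.123 2.991 2.668
vertex 2.686 1.151 3.942
endloop
endfacet
facet normal 0.207 0.772 -0.601
outer loop
vertex 2.123 2.991 2.668
vertex 3.114 2.749 2.698
vertex 2.401 2.43 2.043
endloop
endfacet
facet normal -0.931 -0.352 -0.098
outer loop
vertex 2.123 2.991 2.668
vertex 2.401 2.43 2.043
vertex 2.686 1.151 3.942
endloop
endfacet
facet normal 0.206 0.773 -0.600
outer loop
vertex 2.401 2.43 2.043
vertex 3.114 2.749 2.698
vertex 3.215 2.11 1.91
endloop
endfacet
facet normal -0.388 -0.790 -0.474
outer loop
vertex 2.401 2.43 2.043
vertex 3.215 2.11 1.91
vertex 2.686 1.151 3.942
endloop
endfacet
facet normal 0.207 0.773 -0.600
outer loop
vertex 3.215 2.11 1.91
vertex 3.114 2.749 2.698
vertex 3.953 2.271 2.372
endloop
endfacet
facet normal 0.384 -0.870 -0.310
outer loop
vertex 3.215 2.11 1.91
vertex 3.953 2.271 2.372
vertex 2.686 1.151 3.942
endloop
endfacet

endsolid


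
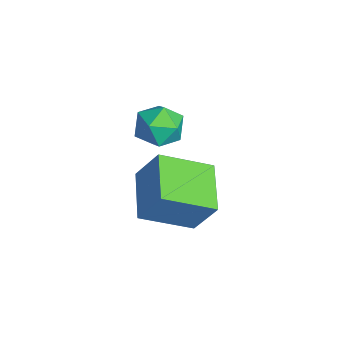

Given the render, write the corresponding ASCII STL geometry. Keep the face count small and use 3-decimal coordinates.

solid 
facet normal -0.306 -0.418 -0.855
outer loop
vertex 0.934 -4.775 -3.148
vertex -0.932 -4.474 -2.627
vertex 0.976 -2.904 -4.078
endloop
endfacet
facet normal 0.952 -0.153 -0.266
outer loop
vertex 1.472 -2.226 -2.693
vertex 0.934 -4.775 -3.148
vertex 0.976 -2.904 -4.078
endloop
endfacet
facet normal -0.306 -0.419 -0.855
outer loop
vertex 0.976 -2.904 -4.078
vertex -0.932 -4.474 -2.627
vertex -0.89 -2.603 -3.558
endloop
endfacet
facet normal 0.020 0.895 -0.445
outer loop
vertex -0.89 -2.603 -3.558
vertex 1.472 -2.226 -2.693
vertex 0.976 -2.904 -4.078
endloop
endfacet
facet normal -0.020 -0.895 0.445
outer loop
vertex 0.934 -4.775 -3.148
vertex -0.436 -3.796 -1.242
vertex -0.932 -4.474 -2.627
endloop
endfacet
facet normal 0.952 -0.153 -0.266
outer loop
vertex 1.43 -4.097 -1.762
vertex 0.934 -4.775 -3.148
vertex 1.472 -2.226 -2.693
endloop
endfacet
facet normal -0.020 -0.895 0.445
outer loop
vertex 1.43 -4.097 -1.762
vertex -0.436 -3.796 -1.242
vertex 0.934 -4.775 -3.148
endloop
endfacet
facet normal -0.952 0.154 0.266
outer loop
vertex -0.932 -4.474 -2.627
vertex -0.436 -3.796 -1.242
vertex -0.89 -2.603 -3.558
endloop
endfacet
facet normal 0.020 0.895 -0.445
outer loop
vertex -0.394 -1.925 -2.172
vertex 1.472 -2.226 -2.693
vertex -0.89 -2.603 -3.558
endloop
endfacet
facet normal -0.952 0.153 0.266
outer loop
vertex -0.89 -2.603 -3.558
vertex -0.436 -3.796 -1.242
vertex -0.394 -1.925 -2.172
endloop
endfacet
facet normal 0.306 0.419 0.855
outer loop
vertex -0.394 -1.925 -2.172
vertex 1.43 -4.097 -1.762
vertex 1.472 -2.226 -2.693
endloop
endfacet
facet normal 0.306 0.418 0.855
outer loop
vertex -0.436 -3.796 -1.242
vertex 1.43 -4.097 -1.762
vertex -0.394 -1.925 -2.172
endloop
endfacet
facet normal -0.952 0.063 -0.301
outer loop
vertex -0.702 -3.387 -0.041
vertex -0.819 -4.286 0.142
vertex -0.985 -3.655 0.798
endloop
endfacet
facet normal -0.729 0.684 -0.028
outer loop
vertex -0.702 -3.387 -0.041
vertex -0.985 -3.655 0.798
vertex -0.353 -2.984 0.715
endloop
endfacet
facet normal -0.163 0.900 -0.404
outer loop
vertex -0.702 -3.387 -0.041
vertex -0.353 -2.984 0.715
vertex 0.203 -3.201 0.008
endloop
endfacet
facet normal -0.036 0.413 -0.910
outer loop
vertex -0.702 -3.387 -0.041
vertex 0.203 -3.201 0.008
vertex -0.085 -4.006 -0.346
endloop
endfacet
facet normal -0.523 -0.104 -0.846
outer loop
vertex -0.702 -3.387 -0.041
vertex -0.085 -4.006 -0.346
vertex -0.819 -4.286 0.142
endloop
endfacet
facet normal -0.516 0.566 0.643
outer loop
vertex -0.353 -2.984 0.715
vertex -0.985 -3.655 0.798
vertex -0.255 -3.634 1.366
endloop
endfacet
facet normal -0.876 -0.439 0.201
outer loop
vertex -0.985 -3.655 0.798
vertex -0.819 -4.286 0.142
vertex -0.543 -4.439 1.012
endloop
endfacet
facet normal -0.182 -0.709 -0.681
outer loop
vertex -0.819 -4.286 0.142
vertex -0.085 -4.006 -0.346
vertex 0.013 -4.656 0.305
endloop
endfacet
facet normal 0.607 0.128 -0.785
outer loop
vertex -0.085 -4.006 -0.346
vertex 0.203 -3.201 0.008
vertex 0.645 -3.985 0.222
endloop
endfacet
facet normal 0.401 0.916 0.034
outer loop
vertex 0.203 -3.201 0.008
vertex -0.353 -2.984 0.715
vertex 0.479 -3.354 0.878
endloop
endfacet
facet normal 0.036 -0.413 0.910
outer loop
vertex 0.362 -4.253 1.061
vertex -0.255 -3.634 1.366
vertex -0.543 -4.439 1.012
endloop
endfacet
facet normal 0.163 -0.900 0.404
outer loop
vertex 0.362 -4.253 1.061
vertex -0.543 -4.439 1.012
vertex 0.013 -4.656 0.305
endloop
endfacet
facet normal 0.729 -0.684 0.028
outer loop
vertex 0.362 -4.253 1.061
vertex 0.013 -4.656 0.305
vertex 0.645 -3.985 0.222
endloop
endfacet
facet normal 0.952 -0.063 0.301
outer loop
vertex 0.362 -4.253 1.061
vertex 0.645 -3.985 0.222
vertex 0.479 -3.354 0.878
endloop
endfacet
facet normal 0.523 0.104 0.846
outer loop
vertex 0.362 -4.253 1.061
vertex 0.479 -3.354 0.878
vertex -0.255 -3.634 1.366
endloop
endfacet
facet normal -0.607 -0.128 0.785
outer loop
vertex -0.543 -4.439 1.012
vertex -0.255 -3.634 1.366
vertex -0.985 -3.655 0.798
endloop
endfacet
facet normal -0.401 -0.916 -0.034
outer loop
vertex 0.013 -4.656 0.305
vertex -0.543 -4.439 1.012
vertex -0.819 -4.286 0.142
endloop
endfacet
facet normal 0.516 -0.566 -0.643
outer loop
vertex 0.645 -3.985 0.222
vertex 0.013 -4.656 0.305
vertex -0.085 -4.006 -0.346
endloop
endfacet
facet normal 0.876 0.439 -0.201
outer loop
vertex 0.479 -3.354 0.878
vertex 0.645 -3.985 0.222
vertex 0.203 -3.201 0.008
endloop
endfacet
facet normal 0.182 0.709 0.681
outer loop
vertex -0.255 -3.634 1.366
vertex 0.479 -3.354 0.878
vertex -0.353 -2.984 0.715
endloop
endfacet

endsolid


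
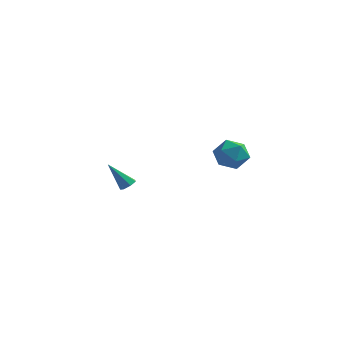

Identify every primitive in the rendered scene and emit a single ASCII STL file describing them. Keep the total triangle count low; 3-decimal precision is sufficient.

solid 
facet normal 0.261 0.324 0.909
outer loop
vertex 3.983 -2.879 3.199
vertex 3.224 -3.406 3.605
vertex 4.132 -3.832 3.496
endloop
endfacet
facet normal 0.831 0.280 0.481
outer loop
vertex 3.983 -2.879 3.199
vertex 4.132 -3.832 3.496
vertex 4.527 -3.508 2.626
endloop
endfacet
facet normal 0.713 0.696 -0.087
outer loop
vertex 3.983 -2.879 3.199
vertex 4.527 -3.508 2.626
vertex 3.862 -2.881 2.197
endloop
endfacet
facet normal 0.071 0.997 -0.011
outer loop
vertex 3.983 -2.879 3.199
vertex 3.862 -2.881 2.197
vertex 3.057 -2.817 2.802
endloop
endfacet
facet normal -0.209 0.767 0.606
outer loop
vertex 3.983 -2.879 3.199
vertex 3.057 -2.817 2.802
vertex 3.224 -3.406 3.605
endloop
endfacet
facet normal 0.883 -0.395 0.254
outer loop
vertex 4.527 -3.508 2.626
vertex 4.132 -3.832 3.496
vertex 4.103 -4.423 2.678
endloop
endfacet
facet normal -0.038 -0.323 0.946
outer loop
vertex 4.132 -3.832 3.496
vertex 3.224 -3.406 3.605
vertex 3.298 -4.359 3.283
endloop
endfacet
facet normal -0.797 0.395 0.456
outer loop
vertex 3.224 -3.406 3.605
vertex 3.057 -2.817 2.802
vertex 2.633 -3.732 2.854
endloop
endfacet
facet normal -0.346 0.766 -0.541
outer loop
vertex 3.057 -2.817 2.802
vertex 3.862 -2.881 2.197
vertex 3.028 -3.408 1.984
endloop
endfacet
facet normal 0.692 0.279 -0.666
outer loop
vertex 3.862 -2.881 2.197
vertex 4.527 -3.508 2.626
vertex 3.936 -3.834 1.875
endloop
endfacet
facet normal -0.071 -0.997 0.011
outer loop
vertex 3.177 -4.361 2.281
vertex 4.103 -4.423 2.678
vertex 3.298 -4.359 3.283
endloop
endfacet
facet normal -0.713 -0.696 0.087
outer loop
vertex 3.177 -4.361 2.281
vertex 3.298 -4.359 3.283
vertex 2.633 -3.732 2.854
endloop
endfacet
facet normal -0.831 -0.280 -0.481
outer loop
vertex 3.177 -4.361 2.281
vertex 2.633 -3.732 2.854
vertex 3.028 -3.408 1.984
endloop
endfacet
facet normal -0.261 -0.324 -0.909
outer loop
vertex 3.177 -4.361 2.281
vertex 3.028 -3.408 1.984
vertex 3.936 -3.834 1.875
endloop
endfacet
facet normal 0.209 -0.767 -0.606
outer loop
vertex 3.177 -4.361 2.281
vertex 3.936 -3.834 1.875
vertex 4.103 -4.423 2.678
endloop
endfacet
facet normal 0.346 -0.766 0.541
outer loop
vertex 3.298 -4.359 3.283
vertex 4.103 -4.423 2.678
vertex 4.132 -3.832 3.496
endloop
endfacet
facet normal -0.692 -0.279 0.666
outer loop
vertex 2.633 -3.732 2.854
vertex 3.298 -4.359 3.283
vertex 3.224 -3.406 3.605
endloop
endfacet
facet normal -0.883 0.395 -0.254
outer loop
vertex 3.028 -3.408 1.984
vertex 2.633 -3.732 2.854
vertex 3.057 -2.817 2.802
endloop
endfacet
facet normal 0.038 0.323 -0.946
outer loop
vertex 3.936 -3.834 1.875
vertex 3.028 -3.408 1.984
vertex 3.862 -2.881 2.197
endloop
endfacet
facet normal 0.797 -0.395 -0.456
outer loop
vertex 4.103 -4.423 2.678
vertex 3.936 -3.834 1.875
vertex 4.527 -3.508 2.626
endloop
endfacet
facet normal 0.604 0.094 -0.792
outer loop
vertex -2.658 -1.664 -1.376
vertex -2.953 -1.275 -1.555
vertex -2.541 -1.251 -1.238
endloop
endfacet
facet normal 0.576 -0.401 0.712
outer loop
vertex -2.658 -1.664 -1.376
vertex -2.541 -1.251 -1.238
vertex -4.027 -1.445 -0.145
endloop
endfacet
facet normal 0.603 0.096 -0.792
outer loop
vertex -2.541 -1.251 -1.238
vertex -2.953 -1.275 -1.555
vertex -2.735 -0.856 -1.338
endloop
endfacet
facet normal 0.496 0.434 0.752
outer loop
vertex -2.541 -1.251 -1.238
vertex -2.735 -0.856 -1.338
vertex -4.027 -1.445 -0.145
endloop
endfacet
facet normal 0.603 0.096 -0.792
outer loop
vertex -2.735 -0.856 -1.338
vertex -2.953 -1.275 -1.555
vertex -3.093 -0.777 -1.601
endloop
endfacet
facet normal -0.073 0.923 0.377
outer loop
vertex -2.735 -0.856 -1.338
vertex -3.093 -0.777 -1.601
vertex -4.027 -1.445 -0.145
endloop
endfacet
facet normal 0.602 0.096 -0.793
outer loop
vertex -3.093 -0.777 -1.601
vertex -2.953 -1.275 -1.555
vertex -3.346 -1.073 -1.829
endloop
endfacet
facet normal -0.702 0.700 -0.129
outer loop
vertex -3.093 -0.777 -1.601
vertex -3.346 -1.073 -1.829
vertex -4.027 -1.445 -0.145
endloop
endfacet
facet normal 0.602 0.096 -0.793
outer loop
vertex -3.346 -1.073 -1.829
vertex -2.953 -1.275 -1.555
vertex -3.303 -1.522 -1.851
endloop
endfacet
facet normal -0.919 -0.069 -0.387
outer loop
vertex -3.346 -1.073 -1.829
vertex -3.303 -1.522 -1.851
vertex -4.027 -1.445 -0.145
endloop
endfacet
facet normal 0.603 0.095 -0.792
outer loop
vertex -3.303 -1.522 -1.851
vertex -2.953 -1.275 -1.555
vertex -2.996 -1.785 -1.649
endloop
endfacet
facet normal -0.558 -0.805 -0.200
outer loop
vertex -3.303 -1.522 -1.851
vertex -2.996 -1.785 -1.649
vertex -4.027 -1.445 -0.145
endloop
endfacet
facet normal 0.605 0.095 -0.791
outer loop
vertex -2.996 -1.785 -1.649
vertex -2.953 -1.275 -1.555
vertex -2.658 -1.664 -1.376
endloop
endfacet
facet normal 0.107 -0.951 0.289
outer loop
vertex -2.996 -1.785 -1.649
vertex -2.658 -1.664 -1.376
vertex -4.027 -1.445 -0.145
endloop
endfacet

endsolid
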